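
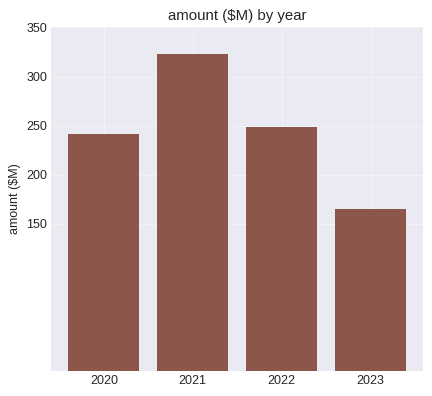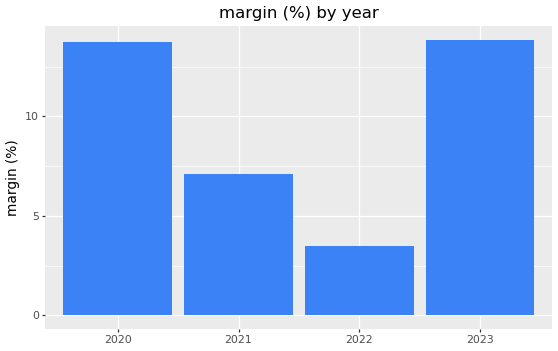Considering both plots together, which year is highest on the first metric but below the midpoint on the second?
2021

Chart 2 median margin (%) ≈ 10; below-median years: 2021, 2022. Among those, 2021 has the highest amount ($M) (≈ 300).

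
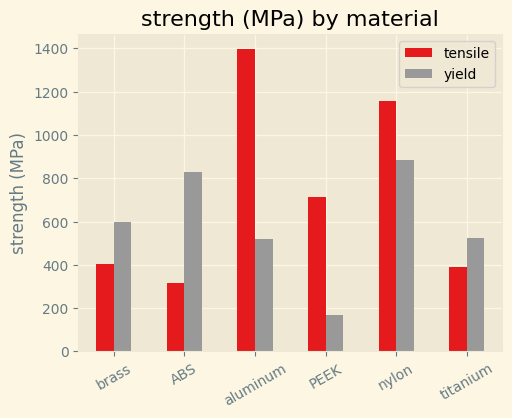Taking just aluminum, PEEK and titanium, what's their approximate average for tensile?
(1400 + 800 + 400) / 3 ≈ 867.

≈ 867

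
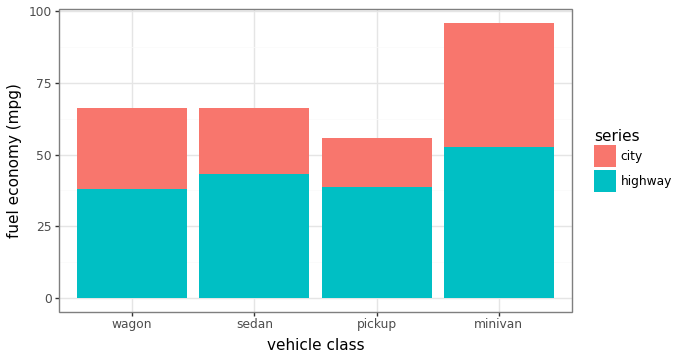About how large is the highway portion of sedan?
≈ 40

highway top ≈ 40, bottom ≈ 0; segment ≈ 40.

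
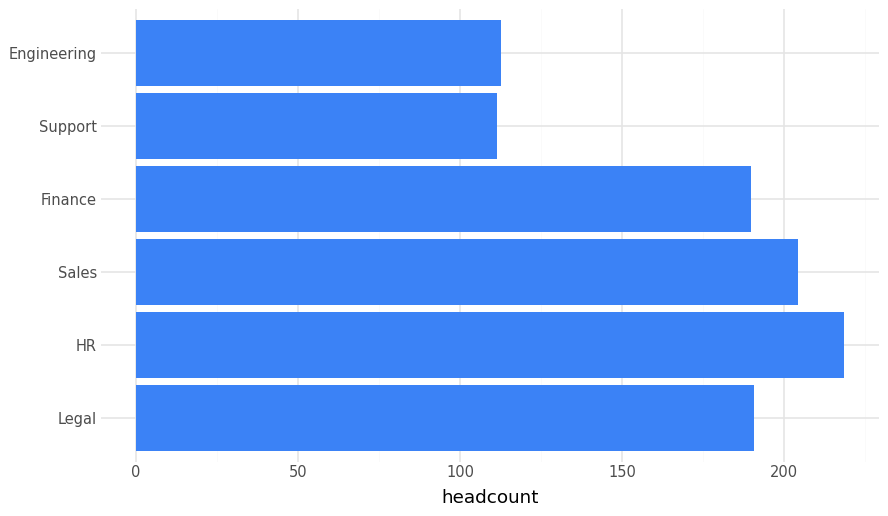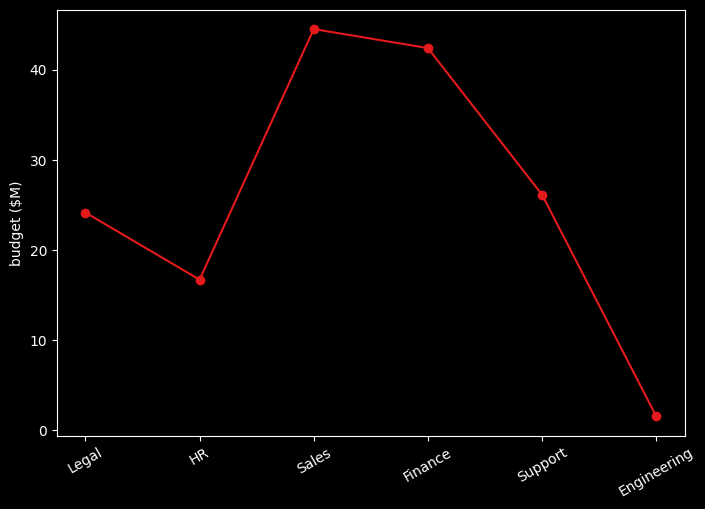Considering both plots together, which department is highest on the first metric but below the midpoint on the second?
HR

Chart 2 median budget ($M) ≈ 25; below-median departments: Legal, HR, Engineering. Among those, HR has the highest headcount (≈ 225).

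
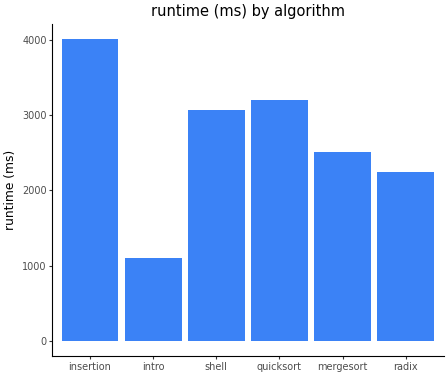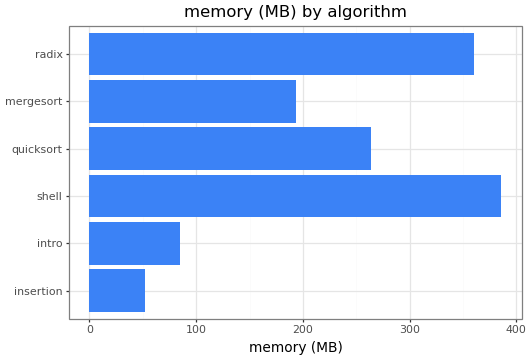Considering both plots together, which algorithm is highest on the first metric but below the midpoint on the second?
Chart 2 median memory (MB) ≈ 250; below-median algorithms: insertion, intro, mergesort. Among those, insertion has the highest runtime (ms) (≈ 4000).

insertion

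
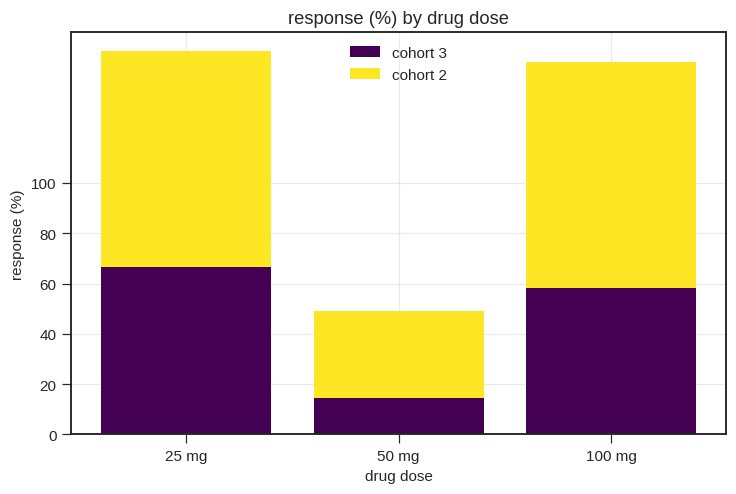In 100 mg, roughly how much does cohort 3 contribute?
≈ 60

cohort 3 top ≈ 60, bottom ≈ 0; segment ≈ 60.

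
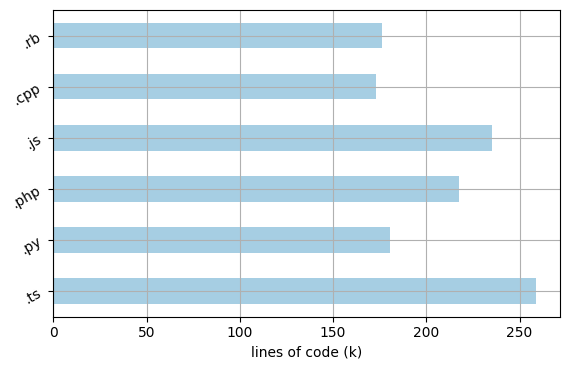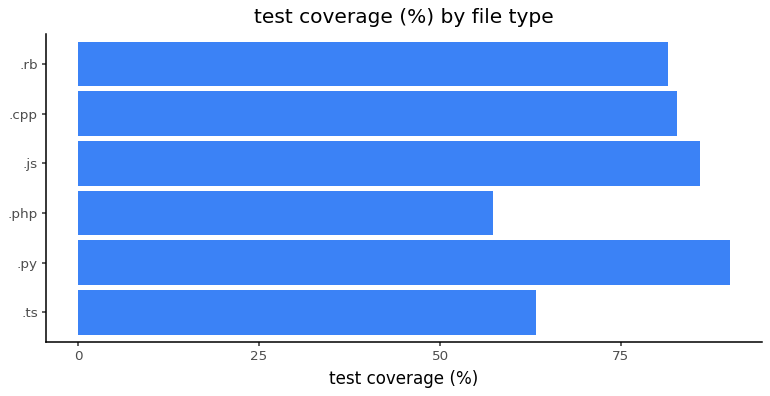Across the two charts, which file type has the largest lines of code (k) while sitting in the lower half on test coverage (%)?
.ts

Chart 2 median test coverage (%) ≈ 80; below-median file types: .ts, .php, .rb. Among those, .ts has the highest lines of code (k) (≈ 250).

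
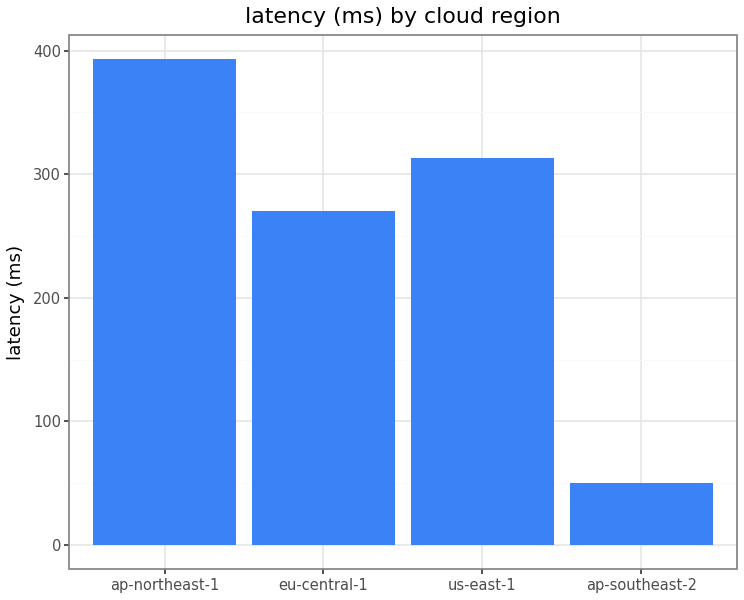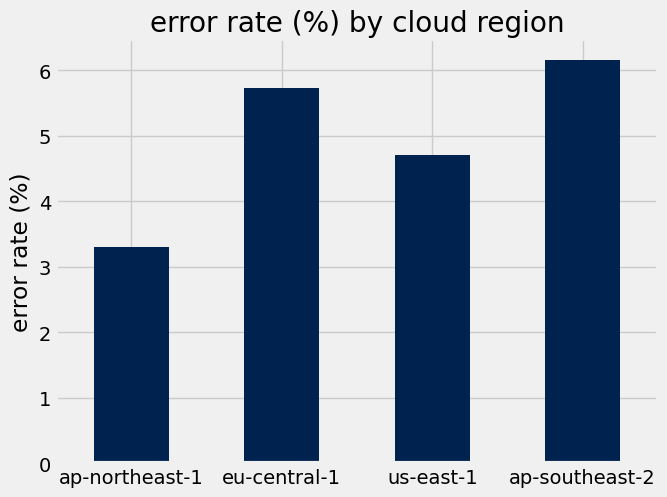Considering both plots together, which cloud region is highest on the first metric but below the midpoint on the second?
Chart 2 median error rate (%) ≈ 5; below-median cloud regions: ap-northeast-1, us-east-1. Among those, ap-northeast-1 has the highest latency (ms) (≈ 400).

ap-northeast-1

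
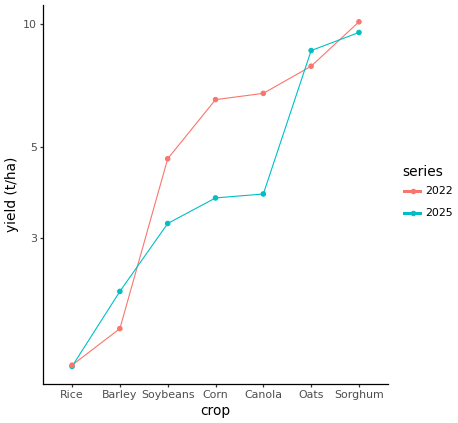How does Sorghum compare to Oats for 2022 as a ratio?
Sorghum ≈ 10, Oats ≈ 8; 10/8 ≈ 1.25.

≈ 1.25×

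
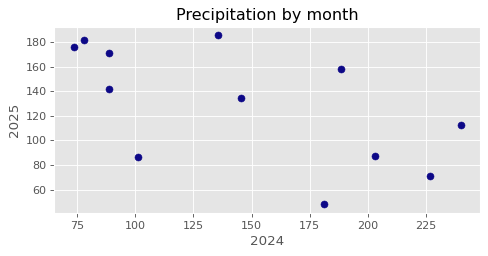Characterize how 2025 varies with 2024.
negative, moderate

Points are negatively correlated; moderate (|r| ≈ 0.6).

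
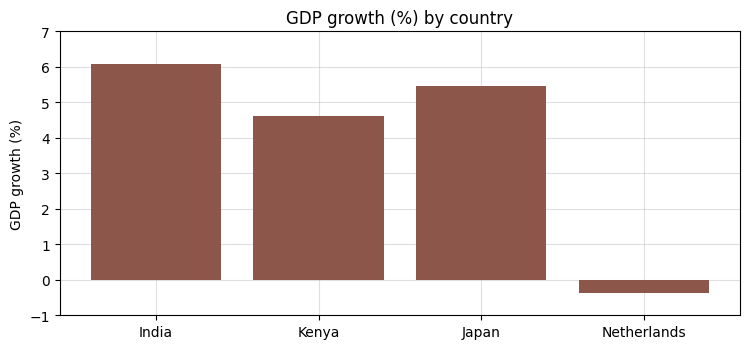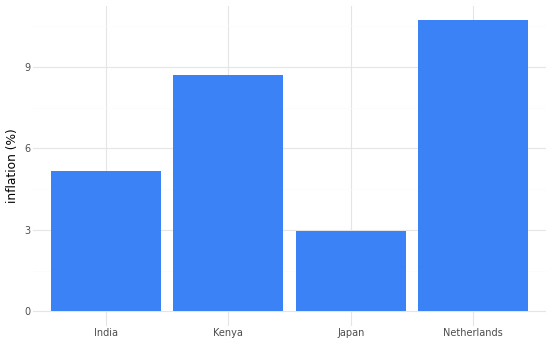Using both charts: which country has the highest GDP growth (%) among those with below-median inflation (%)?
Chart 2 median inflation (%) ≈ 7; below-median countries: India, Japan. Among those, India has the highest GDP growth (%) (≈ 6).

India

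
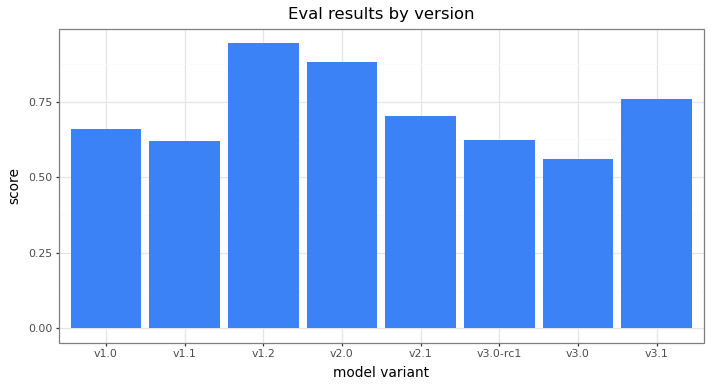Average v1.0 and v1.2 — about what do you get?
(0.7 + 0.9) / 2 ≈ 0.8.

≈ 0.8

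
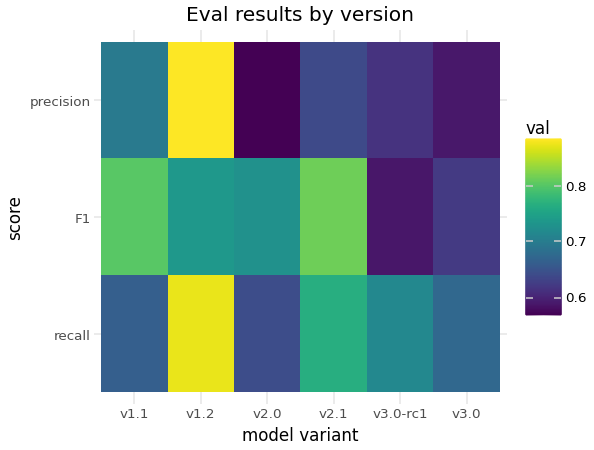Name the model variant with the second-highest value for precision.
v1.1

Top 3 for precision: v1.2 ≈ 0.90, v1.1 ≈ 0.70, v2.1 ≈ 0.65.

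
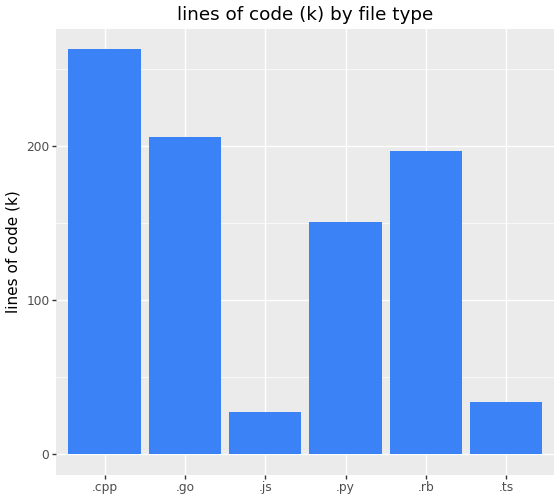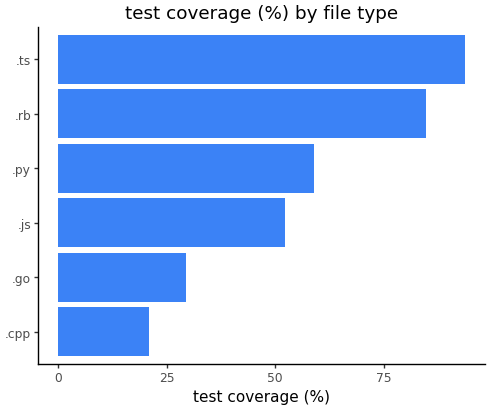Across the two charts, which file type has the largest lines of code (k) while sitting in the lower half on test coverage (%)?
Chart 2 median test coverage (%) ≈ 60; below-median file types: .cpp, .go, .js. Among those, .cpp has the highest lines of code (k) (≈ 275).

.cpp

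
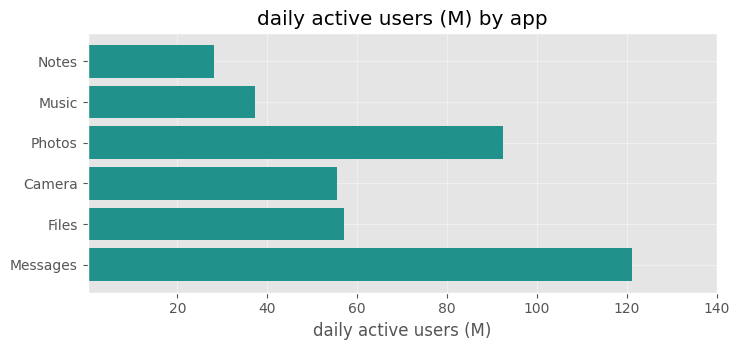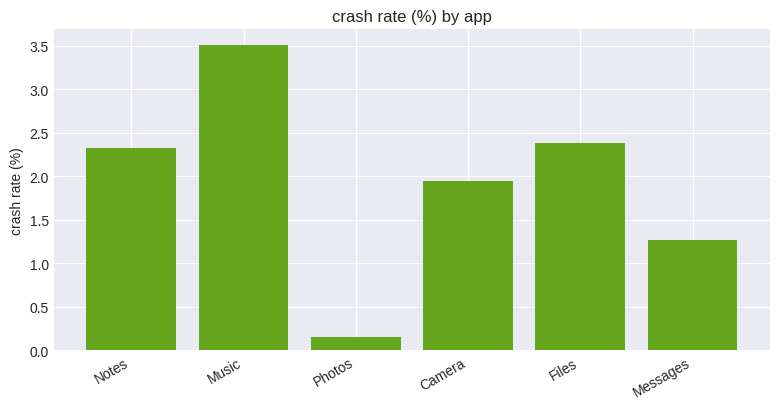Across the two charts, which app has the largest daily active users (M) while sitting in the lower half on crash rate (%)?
Chart 2 median crash rate (%) ≈ 2; below-median apps: Photos, Camera, Messages. Among those, Messages has the highest daily active users (M) (≈ 120).

Messages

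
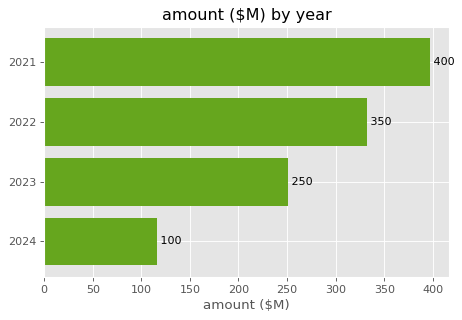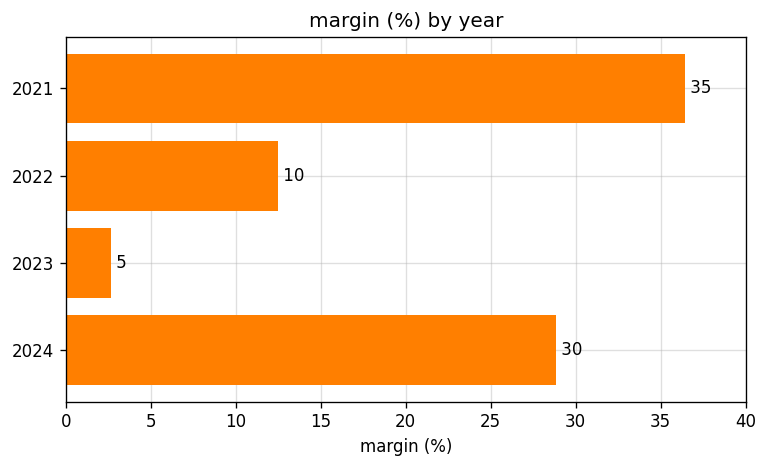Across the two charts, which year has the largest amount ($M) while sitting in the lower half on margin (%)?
Chart 2 median margin (%) ≈ 20; below-median years: 2022, 2023. Among those, 2022 has the highest amount ($M) (≈ 350).

2022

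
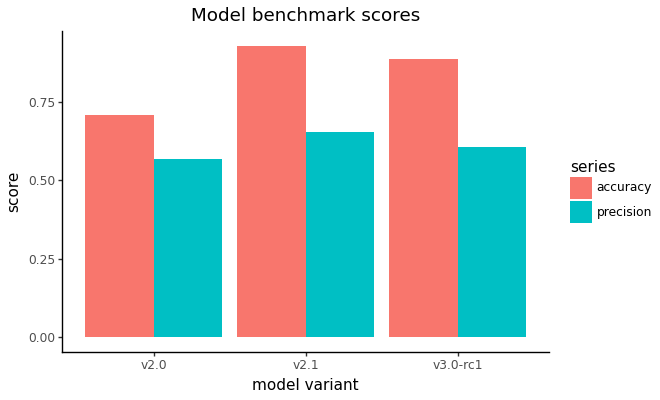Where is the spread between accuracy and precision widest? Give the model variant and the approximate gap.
v3.0-rc1: accuracy ≈ 0.9, precision ≈ 0.6 → gap ≈ 0.3. Next-largest (v2.1) is only ≈ 0.2.

v3.0-rc1, ≈ 0.3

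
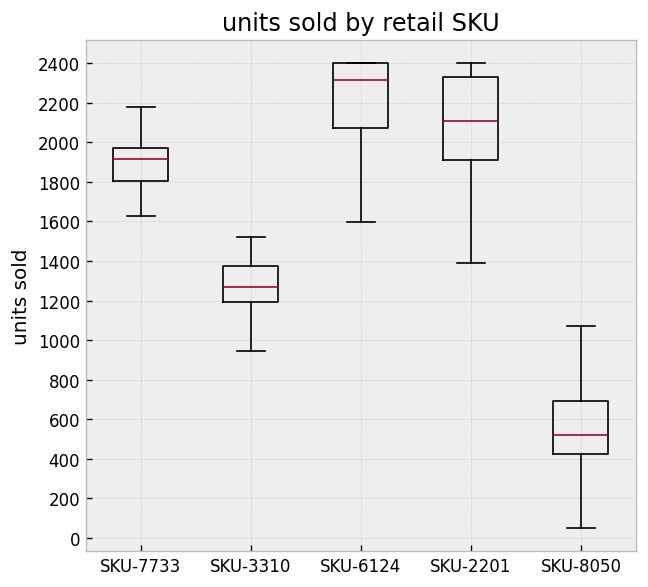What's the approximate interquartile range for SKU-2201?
≈ 400

Q3 ≈ 2400, Q1 ≈ 2000; IQR ≈ 400.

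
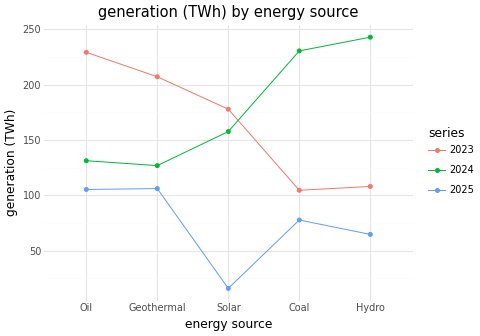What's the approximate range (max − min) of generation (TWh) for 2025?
Max Geothermal ≈ 100, min Solar ≈ 20; range ≈ 80.

≈ 80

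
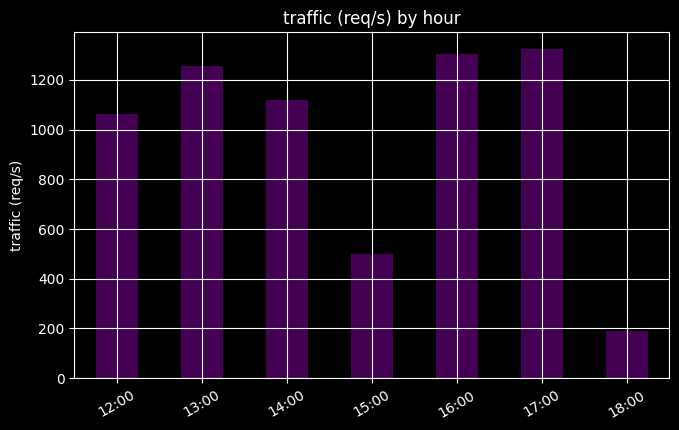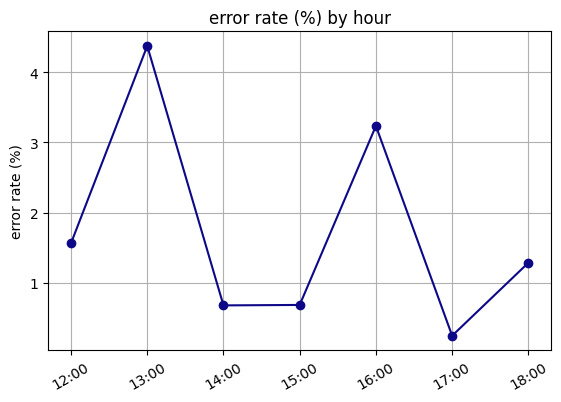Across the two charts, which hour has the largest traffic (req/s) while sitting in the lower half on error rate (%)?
Chart 2 median error rate (%) ≈ 1.5; below-median hours: 14:00, 15:00, 17:00. Among those, 17:00 has the highest traffic (req/s) (≈ 1400).

17:00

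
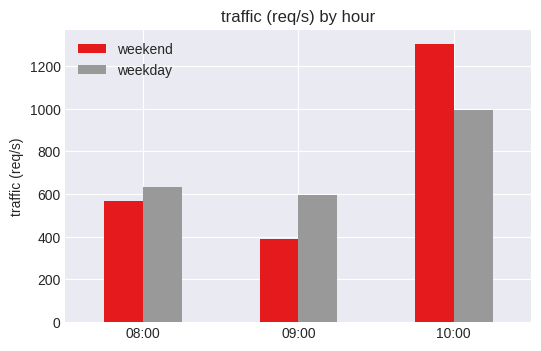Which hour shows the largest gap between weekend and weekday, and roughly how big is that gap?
10:00: weekend ≈ 1400, weekday ≈ 1000 → gap ≈ 400. Next-largest (09:00) is only ≈ 200.

10:00, ≈ 400 req/s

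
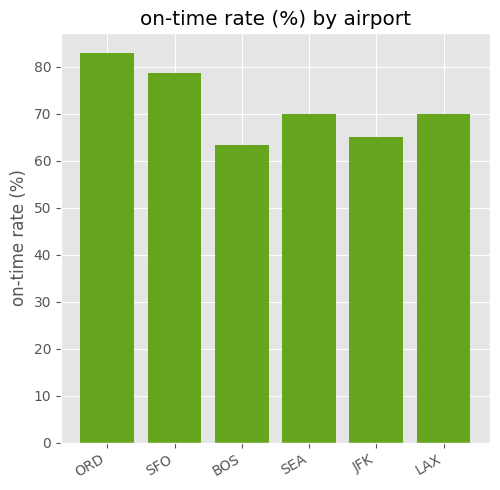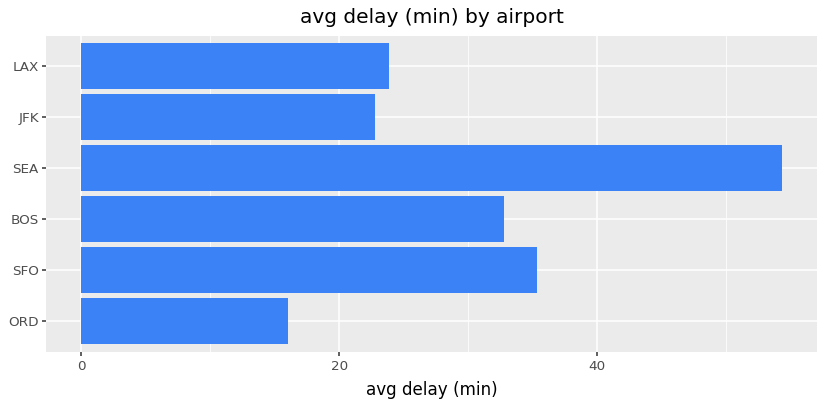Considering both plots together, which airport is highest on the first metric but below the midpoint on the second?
ORD

Chart 2 median avg delay (min) ≈ 30; below-median airports: ORD, JFK, LAX. Among those, ORD has the highest on-time rate (%) (≈ 80).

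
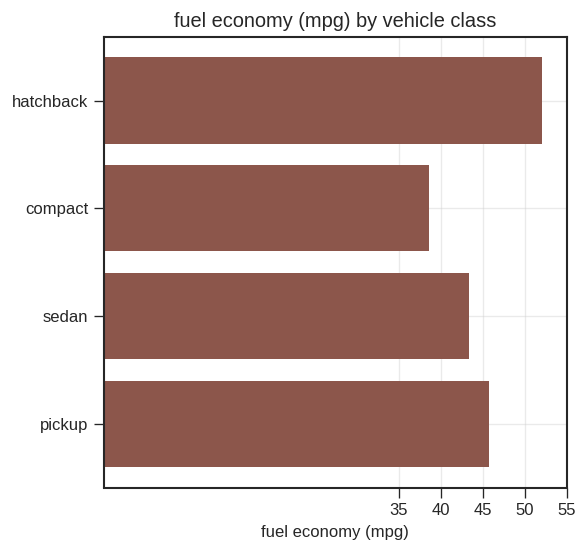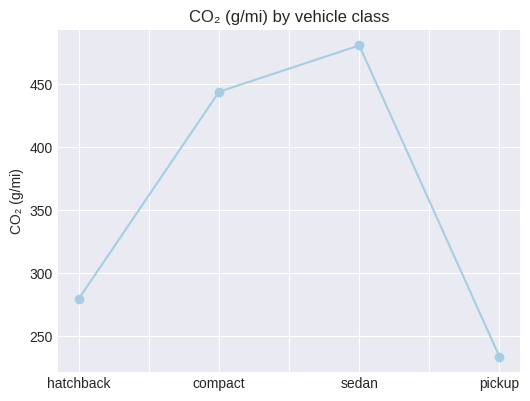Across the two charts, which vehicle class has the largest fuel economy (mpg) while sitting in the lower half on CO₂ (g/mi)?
hatchback

Chart 2 median CO₂ (g/mi) ≈ 350; below-median vehicle classes: hatchback, pickup. Among those, hatchback has the highest fuel economy (mpg) (≈ 50).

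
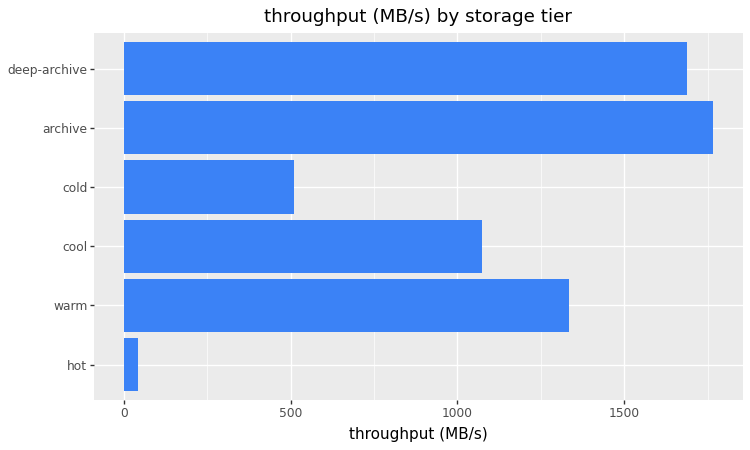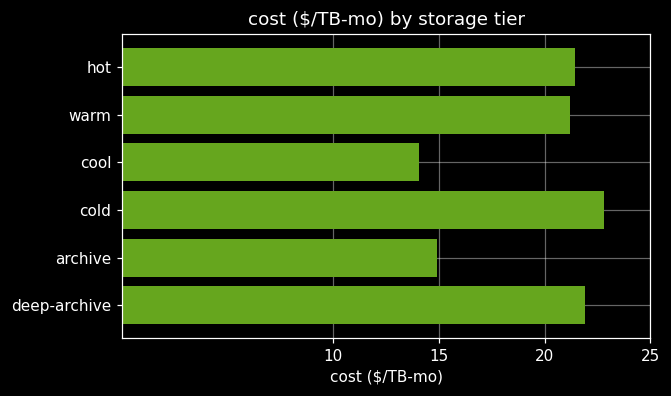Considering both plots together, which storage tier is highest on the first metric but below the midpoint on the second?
Chart 2 median cost ($/TB-mo) ≈ 20; below-median storage tiers: warm, cool, archive. Among those, archive has the highest throughput (MB/s) (≈ 1800).

archive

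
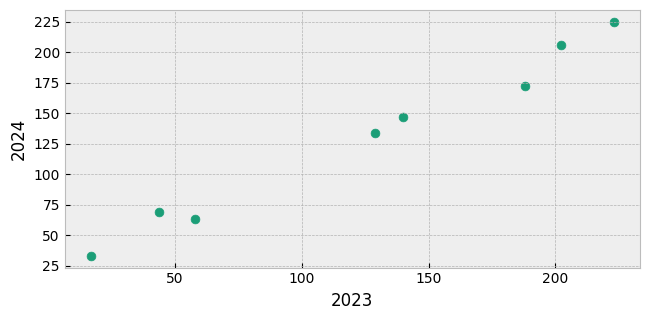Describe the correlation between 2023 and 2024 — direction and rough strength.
Points are positively correlated; strong (|r| ≈ 1.0).

positive, strong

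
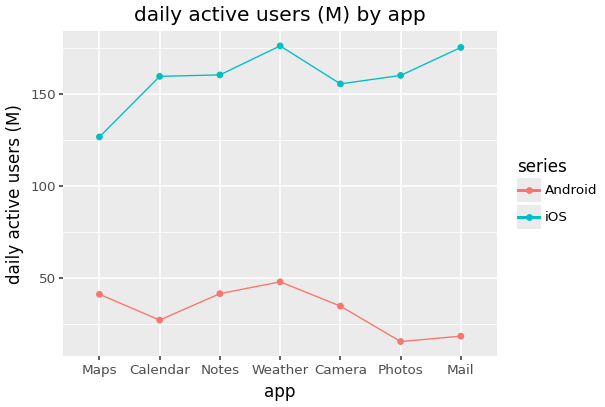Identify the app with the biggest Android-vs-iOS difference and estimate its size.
Mail, ≈ 160 M

Mail: Android ≈ 20, iOS ≈ 180 → gap ≈ 160. Next-largest (Photos) is only ≈ 140.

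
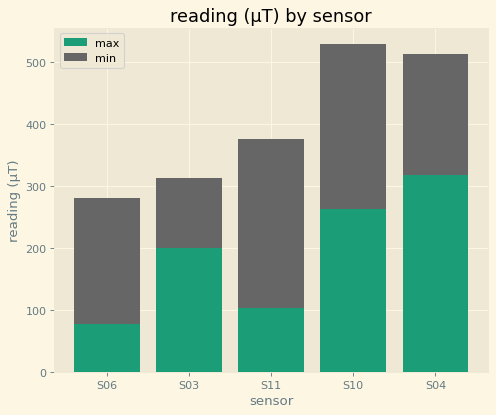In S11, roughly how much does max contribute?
max top ≈ 100, bottom ≈ 0; segment ≈ 100.

≈ 100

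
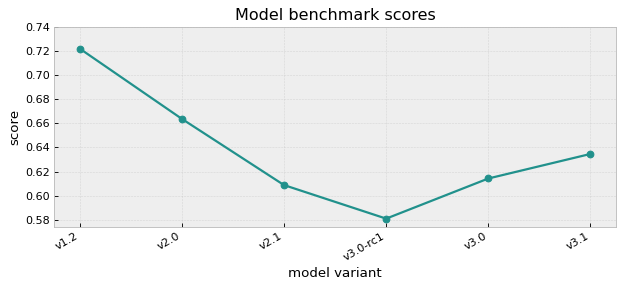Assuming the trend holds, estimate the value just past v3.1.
≈ 0.67

Last three: 0.58, 0.62, 0.64 → slope ≈ 0.03/step → next ≈ 0.67.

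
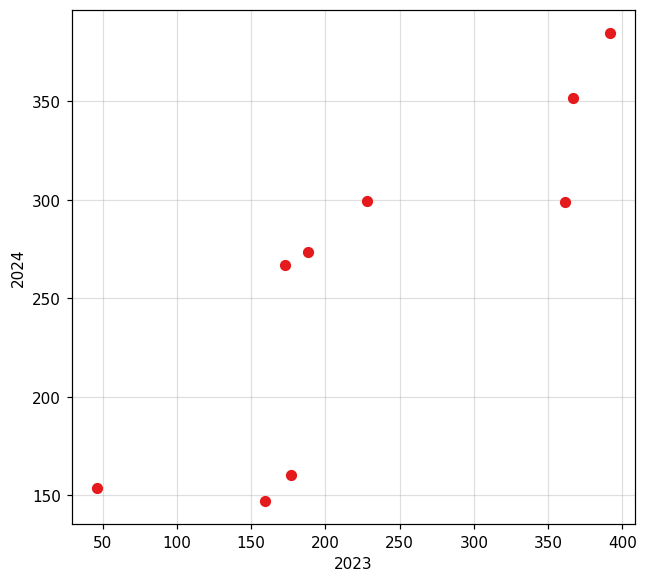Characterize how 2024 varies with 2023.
Points are positively correlated; strong (|r| ≈ 0.9).

positive, strong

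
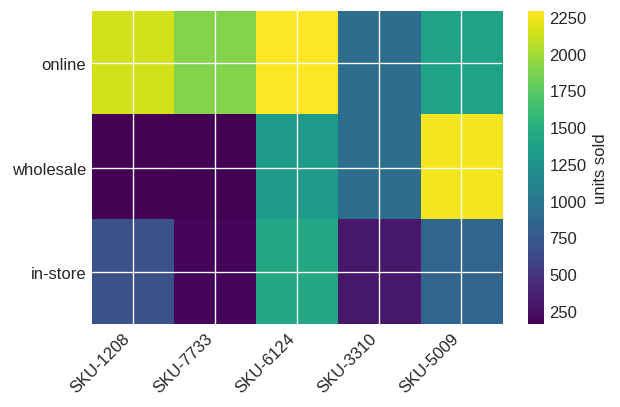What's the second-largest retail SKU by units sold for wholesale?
Top 3 for wholesale: SKU-5009 ≈ 2200, SKU-6124 ≈ 1400, SKU-3310 ≈ 1000.

SKU-6124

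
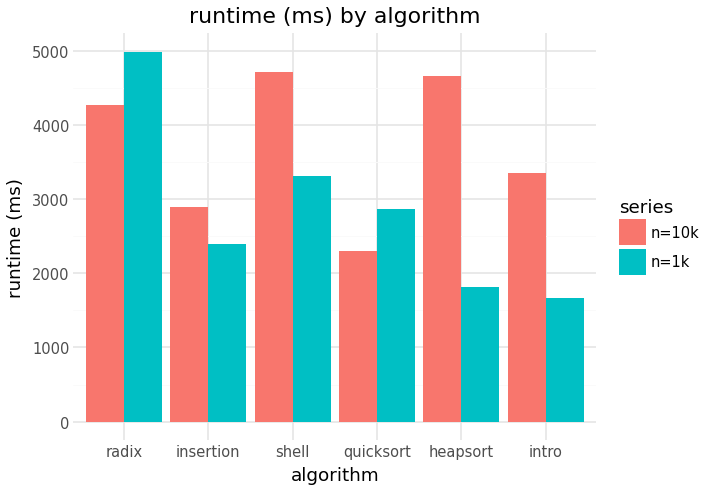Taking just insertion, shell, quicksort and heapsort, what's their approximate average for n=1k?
≈ 2750

(2500 + 3500 + 3000 + 2000) / 4 ≈ 2750.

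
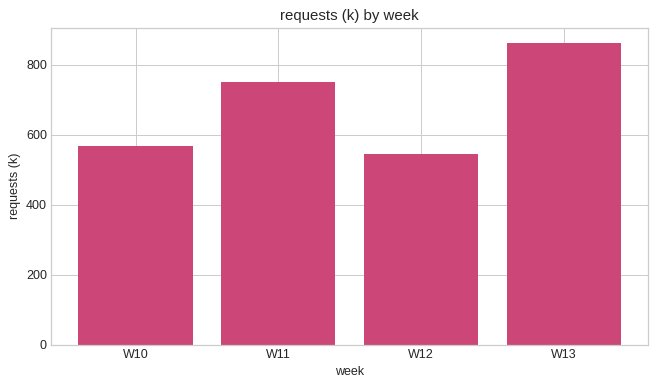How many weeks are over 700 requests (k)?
Above 700: W11, W13.

2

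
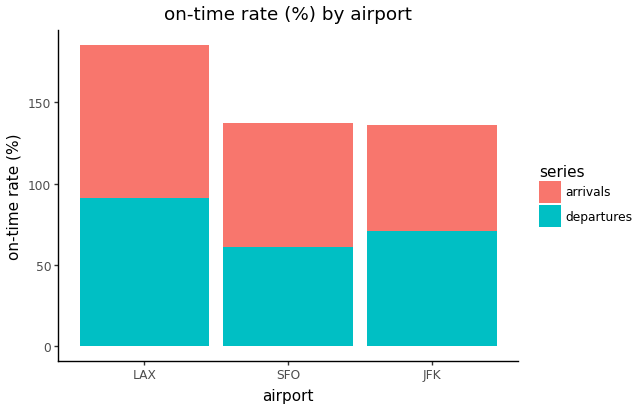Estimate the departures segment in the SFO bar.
departures top ≈ 60, bottom ≈ 0; segment ≈ 60.

≈ 60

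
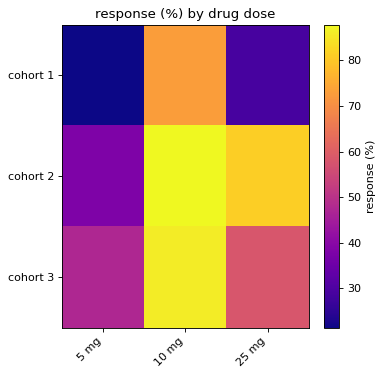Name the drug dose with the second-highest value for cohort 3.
25 mg

Top 3 for cohort 3: 10 mg ≈ 90, 25 mg ≈ 60, 5 mg ≈ 50.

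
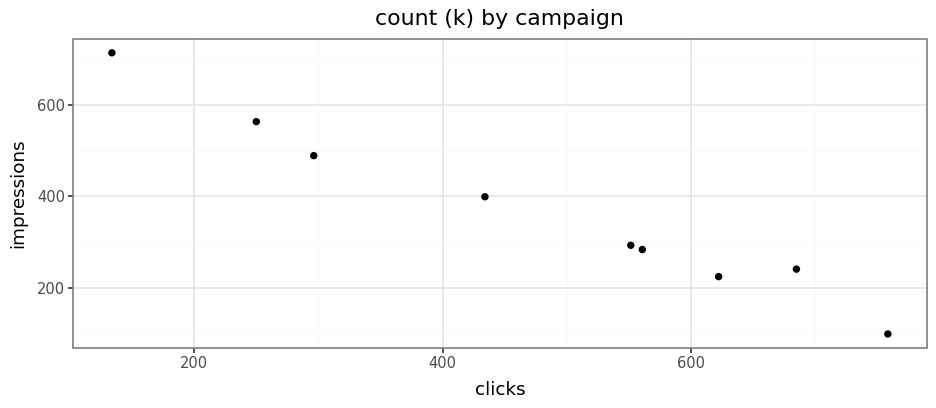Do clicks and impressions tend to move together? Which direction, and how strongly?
negative, strong

Points are negatively correlated; strong (|r| ≈ 1.0).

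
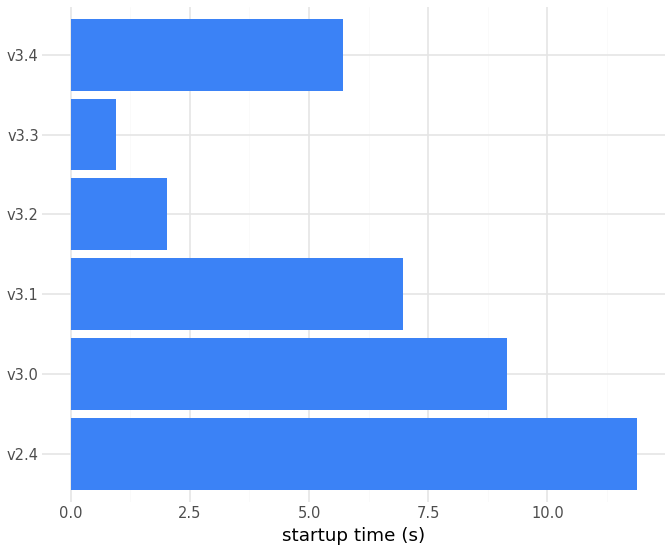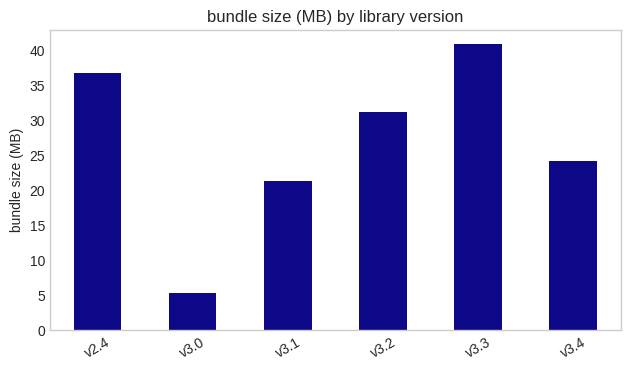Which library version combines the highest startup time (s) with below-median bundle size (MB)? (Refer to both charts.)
v3.0

Chart 2 median bundle size (MB) ≈ 30; below-median library versions: v3.0, v3.1, v3.4. Among those, v3.0 has the highest startup time (s) (≈ 10).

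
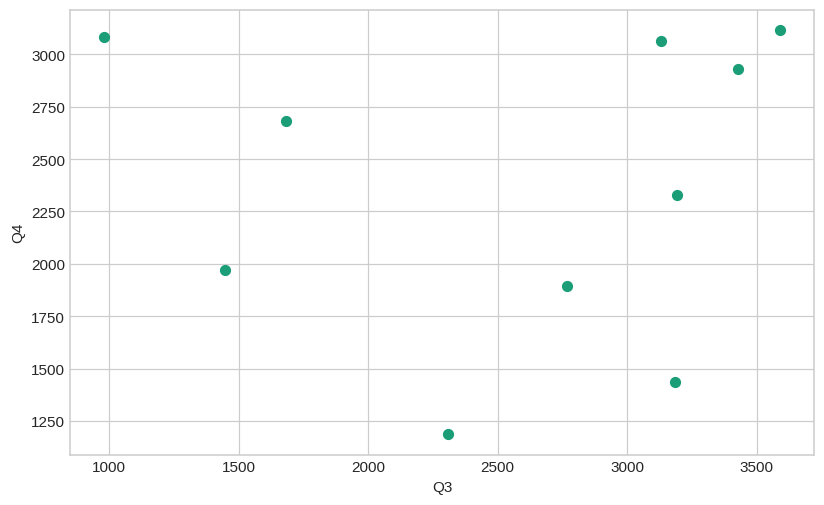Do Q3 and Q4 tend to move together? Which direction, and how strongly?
Points are roughly uncorrelated; weak (|r| ≈ 0.0).

no clear correlation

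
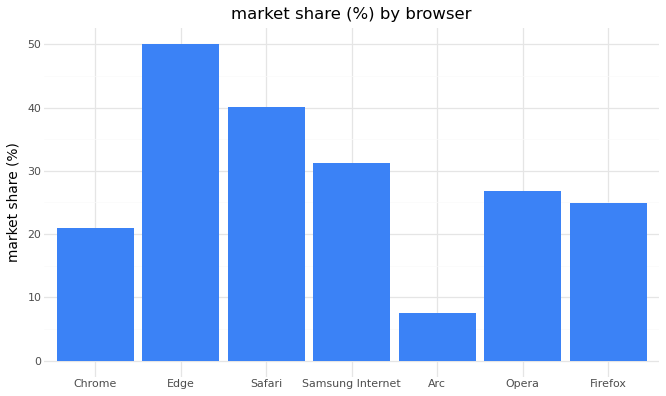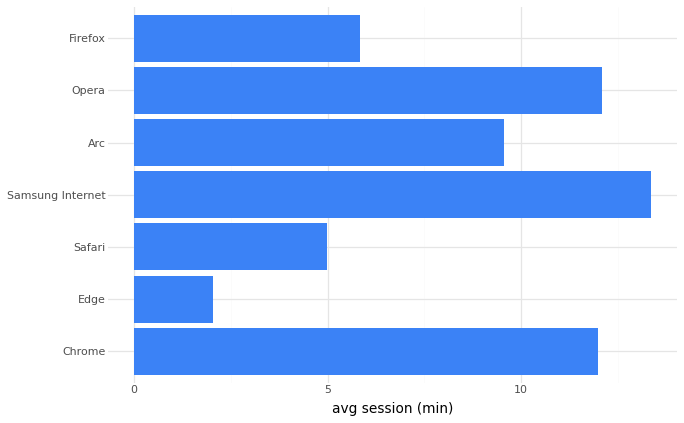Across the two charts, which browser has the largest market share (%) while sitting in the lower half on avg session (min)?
Chart 2 median avg session (min) ≈ 10; below-median browsers: Edge, Safari, Firefox. Among those, Edge has the highest market share (%) (≈ 50).

Edge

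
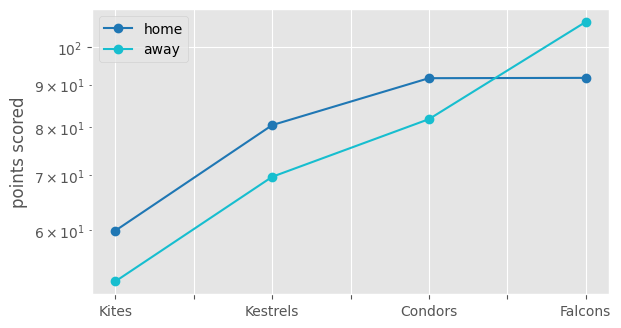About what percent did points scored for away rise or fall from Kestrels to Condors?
≈ +14.3%

Kestrels ≈ 70, Condors ≈ 80; (80 − 70) / 70 ≈ +14.3%.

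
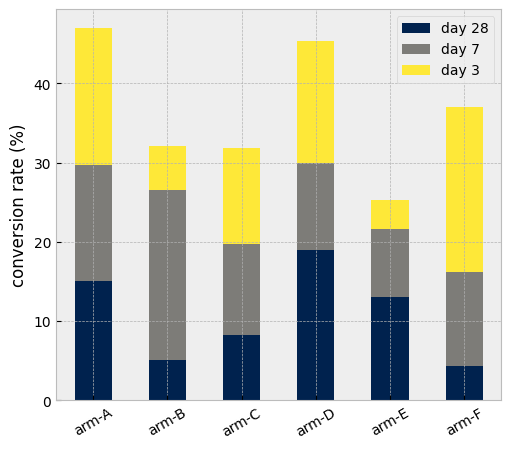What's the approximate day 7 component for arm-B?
day 7 top ≈ 25, bottom ≈ 5; segment ≈ 20.

≈ 20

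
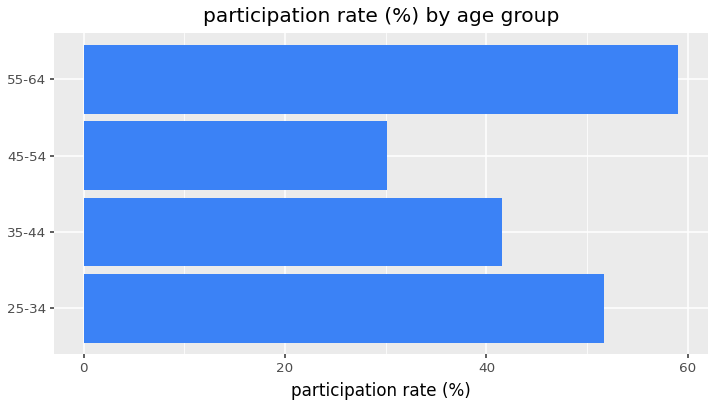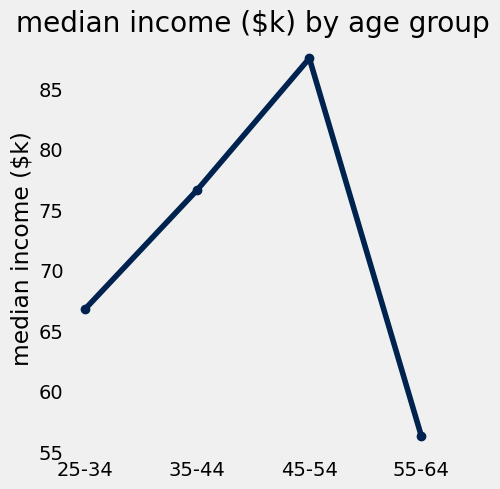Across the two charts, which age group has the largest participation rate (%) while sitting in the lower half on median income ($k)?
Chart 2 median median income ($k) ≈ 70; below-median age groups: 25-34, 55-64. Among those, 55-64 has the highest participation rate (%) (≈ 60).

55-64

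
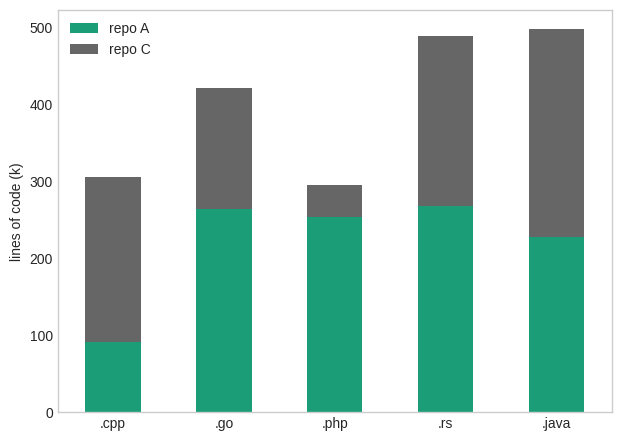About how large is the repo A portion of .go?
repo A top ≈ 250, bottom ≈ 0; segment ≈ 250.

≈ 250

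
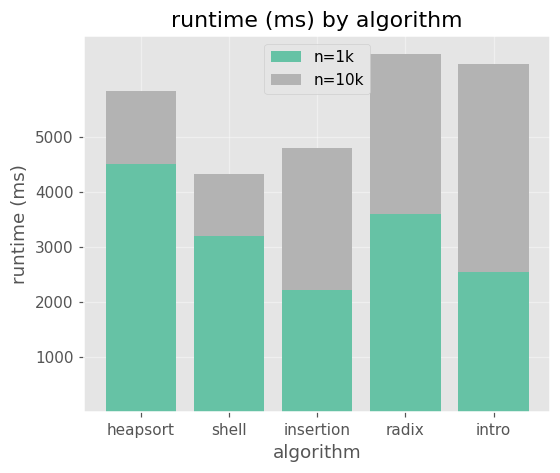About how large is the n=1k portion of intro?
≈ 3000

n=1k top ≈ 3000, bottom ≈ 0; segment ≈ 3000.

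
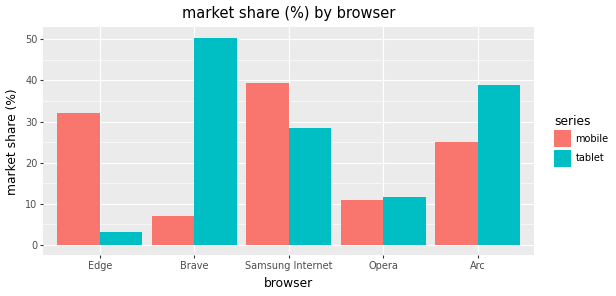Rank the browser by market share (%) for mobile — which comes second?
Edge

Top 3 for mobile: Samsung Internet ≈ 40, Edge ≈ 30, Arc ≈ 25.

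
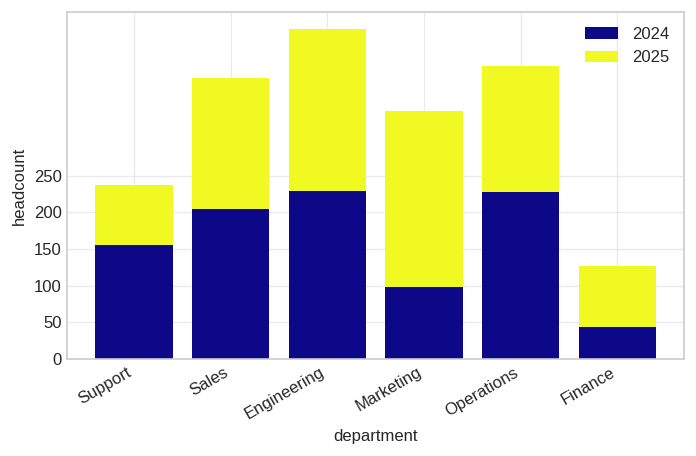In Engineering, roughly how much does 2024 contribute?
≈ 250

2024 top ≈ 250, bottom ≈ 0; segment ≈ 250.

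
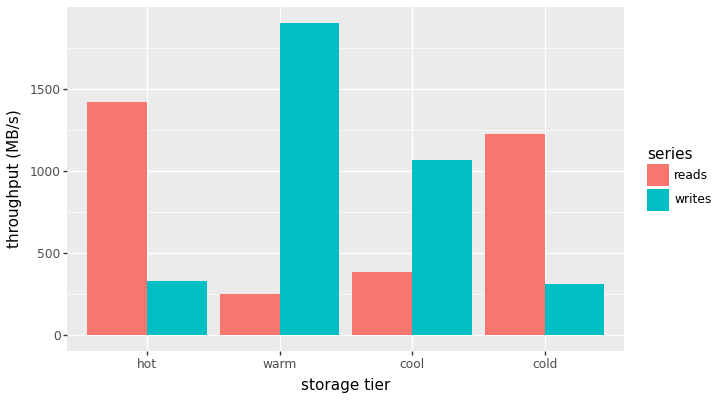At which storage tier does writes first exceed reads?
warm

hot: writes ≈ 400 vs reads ≈ 1400 (not yet); warm: writes ≈ 2000 vs reads ≈ 200 (first crossover).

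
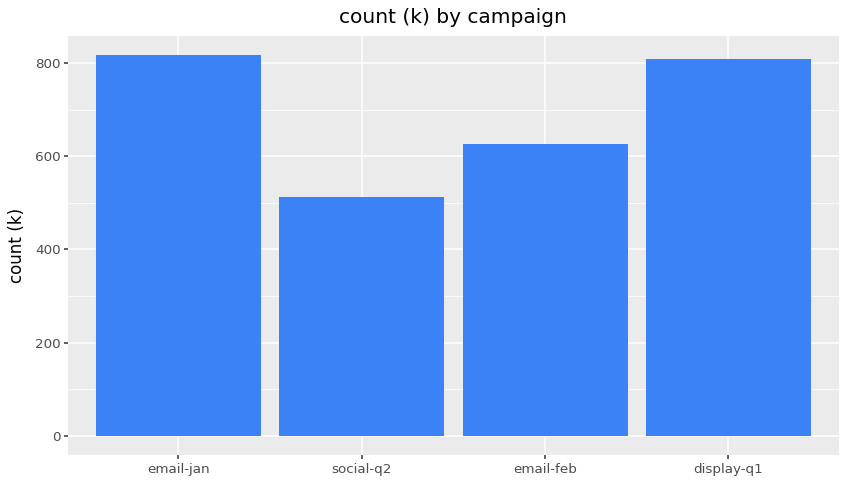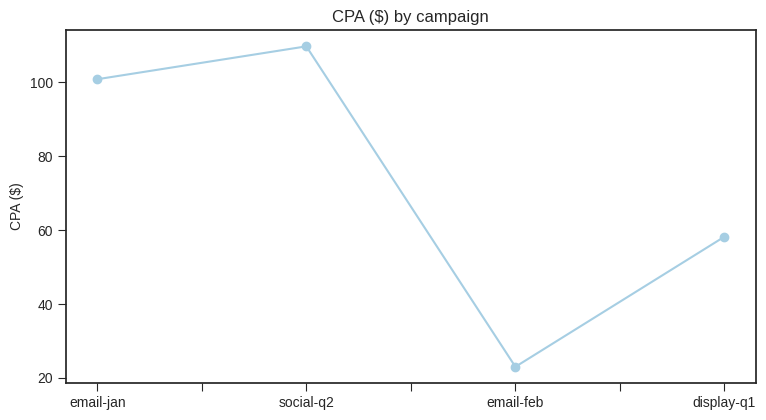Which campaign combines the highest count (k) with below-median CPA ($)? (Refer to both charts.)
Chart 2 median CPA ($) ≈ 80; below-median campaigns: email-feb, display-q1. Among those, display-q1 has the highest count (k) (≈ 800).

display-q1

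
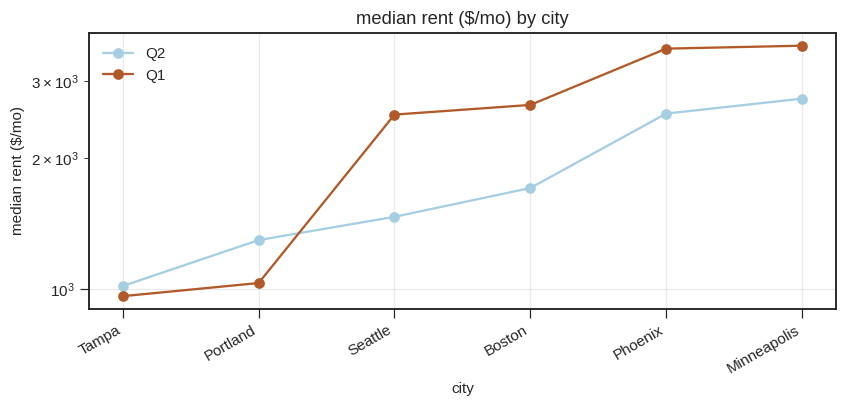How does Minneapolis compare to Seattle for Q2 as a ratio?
Minneapolis ≈ 2500, Seattle ≈ 1500; 2500/1500 ≈ 1.67.

≈ 1.67×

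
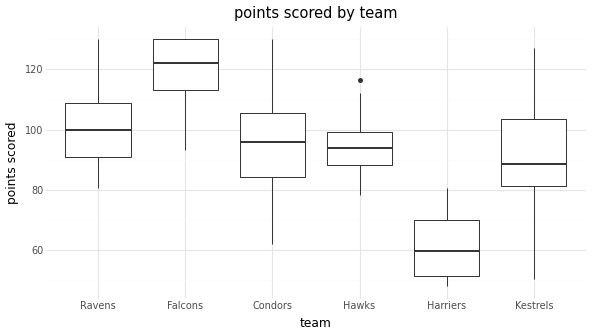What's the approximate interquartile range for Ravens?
Q3 ≈ 110, Q1 ≈ 90; IQR ≈ 20.

≈ 20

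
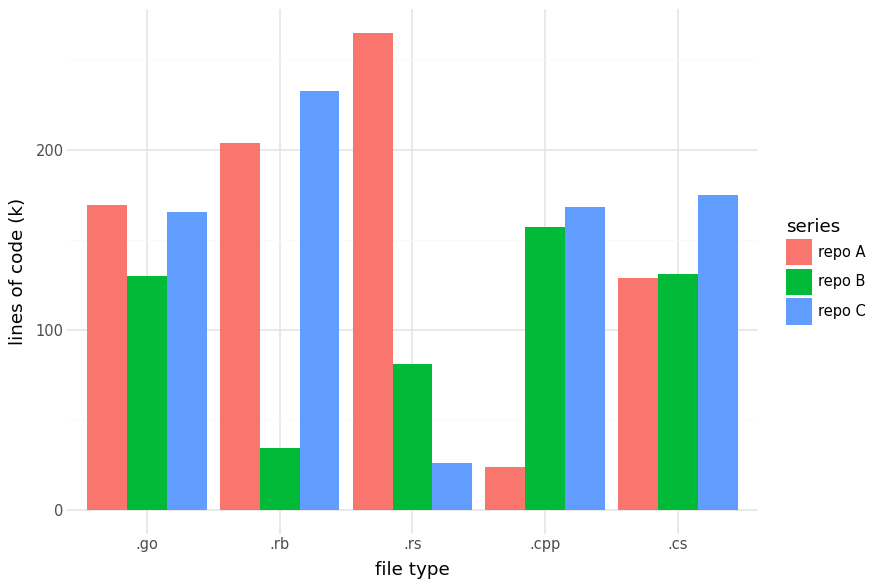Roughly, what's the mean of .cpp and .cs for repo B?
≈ 138

(150 + 125) / 2 ≈ 138.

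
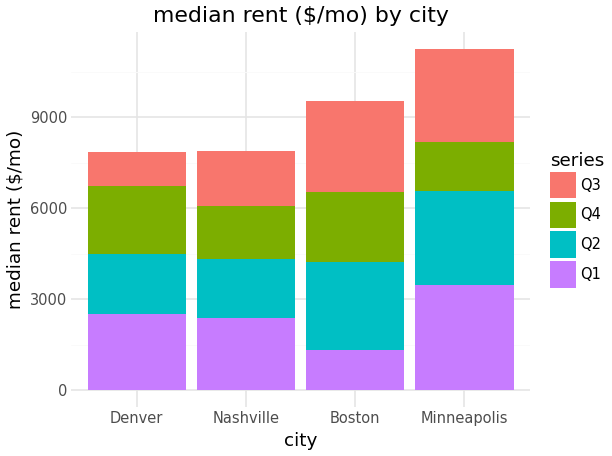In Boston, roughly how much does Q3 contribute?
Q3 top ≈ 10000, bottom ≈ 7000; segment ≈ 3000.

≈ 3000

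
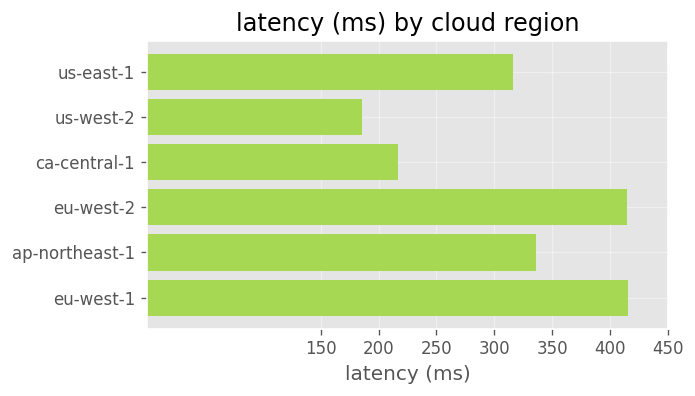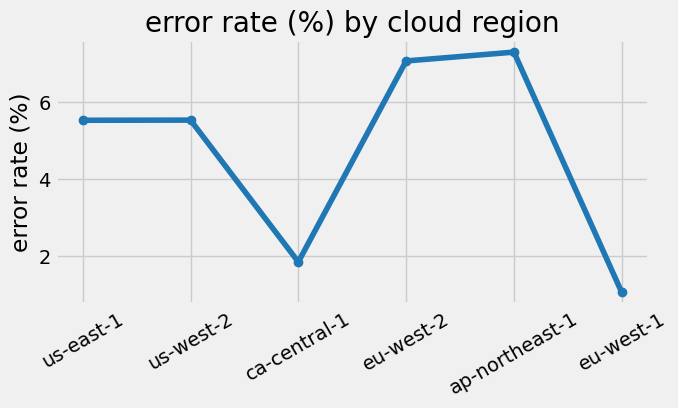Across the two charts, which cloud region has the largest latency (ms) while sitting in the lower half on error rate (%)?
Chart 2 median error rate (%) ≈ 6; below-median cloud regions: us-east-1, ca-central-1, eu-west-1. Among those, eu-west-1 has the highest latency (ms) (≈ 400).

eu-west-1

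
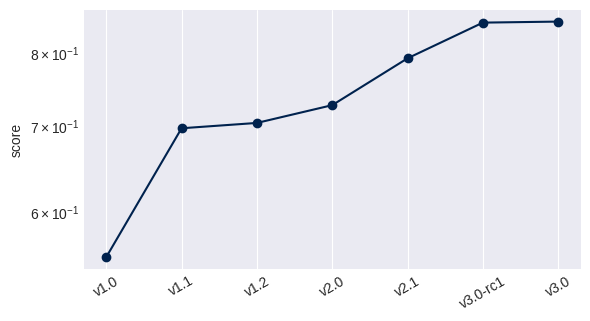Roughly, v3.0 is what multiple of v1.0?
v3.0 ≈ 0.85, v1.0 ≈ 0.55; 0.85/0.55 ≈ 1.55.

≈ 1.55×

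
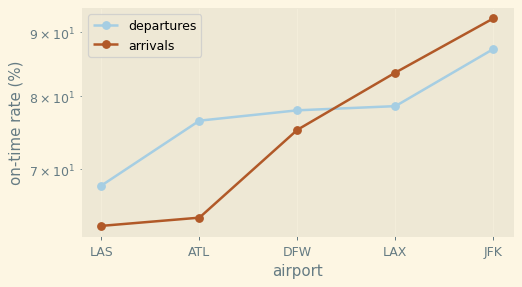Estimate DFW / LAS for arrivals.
DFW ≈ 75, LAS ≈ 65; 75/65 ≈ 1.15.

≈ 1.15×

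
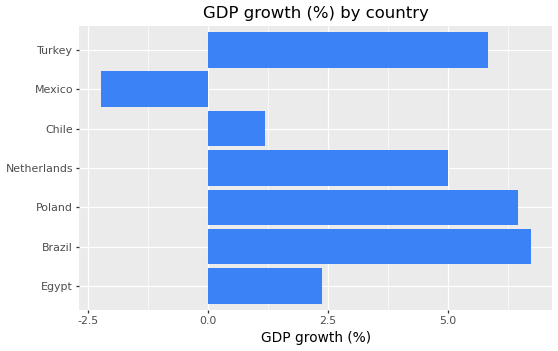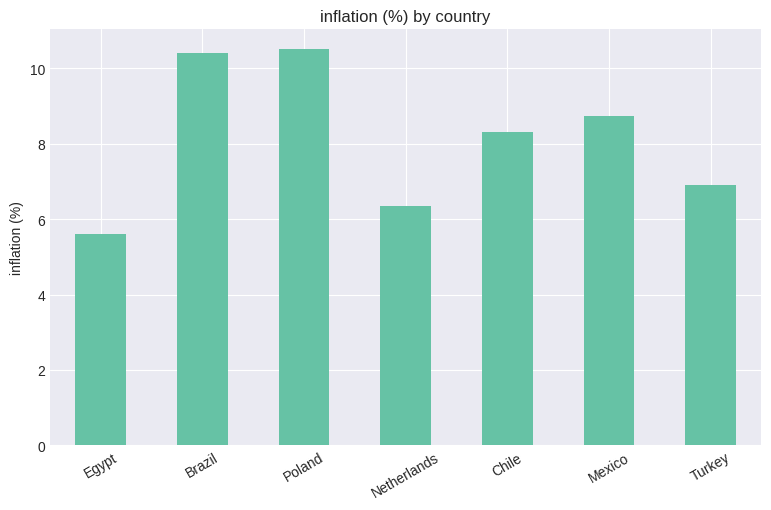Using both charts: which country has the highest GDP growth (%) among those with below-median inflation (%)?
Chart 2 median inflation (%) ≈ 8; below-median countries: Egypt, Netherlands, Turkey. Among those, Turkey has the highest GDP growth (%) (≈ 6).

Turkey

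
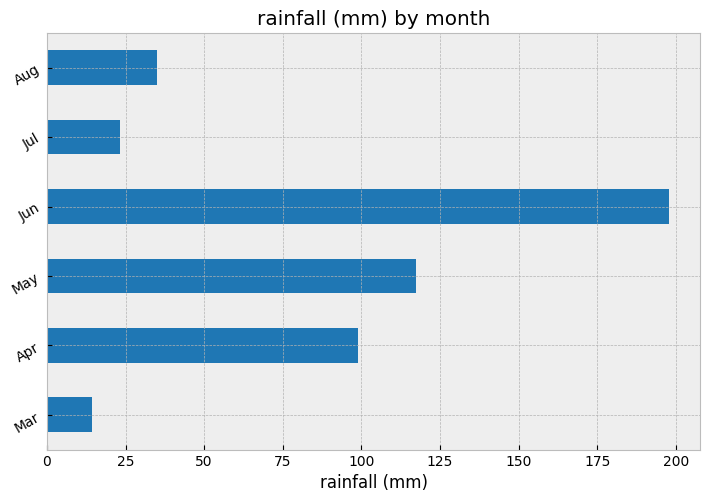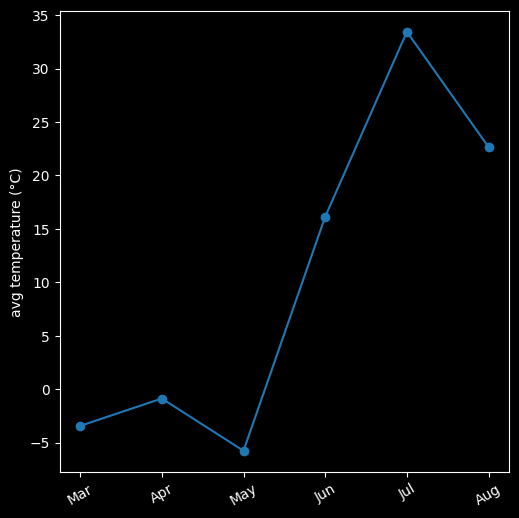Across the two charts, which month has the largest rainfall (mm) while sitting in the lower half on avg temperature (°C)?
May

Chart 2 median avg temperature (°C) ≈ 10; below-median months: Mar, Apr, May. Among those, May has the highest rainfall (mm) (≈ 120).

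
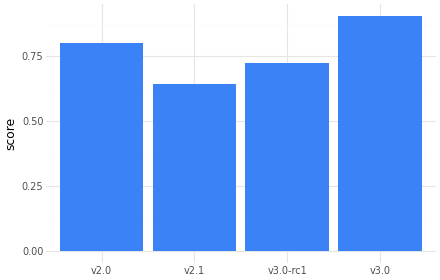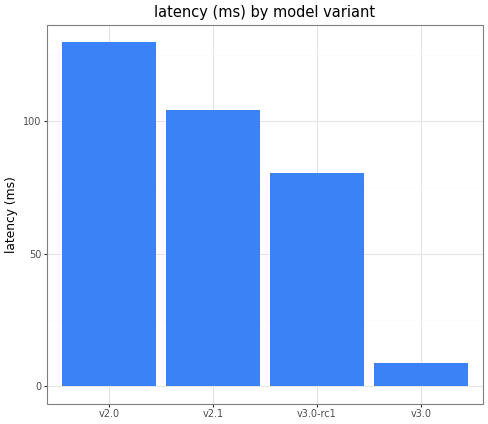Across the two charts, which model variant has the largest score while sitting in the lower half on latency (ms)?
v3.0

Chart 2 median latency (ms) ≈ 100; below-median model variants: v3.0-rc1, v3.0. Among those, v3.0 has the highest score (≈ 0.9).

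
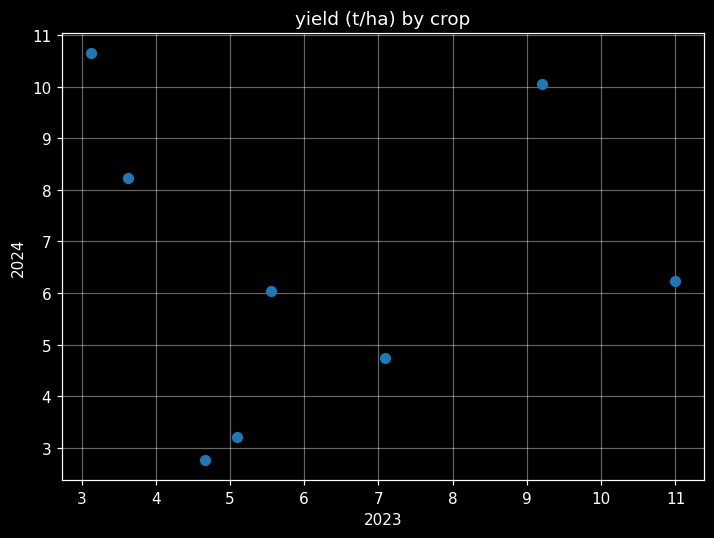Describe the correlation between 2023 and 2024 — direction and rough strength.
no clear correlation

Points are roughly uncorrelated; weak (|r| ≈ 0.0).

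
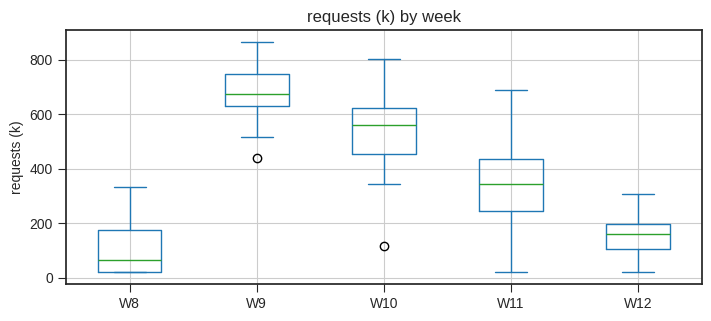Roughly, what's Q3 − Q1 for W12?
≈ 100

Q3 ≈ 200, Q1 ≈ 100; IQR ≈ 100.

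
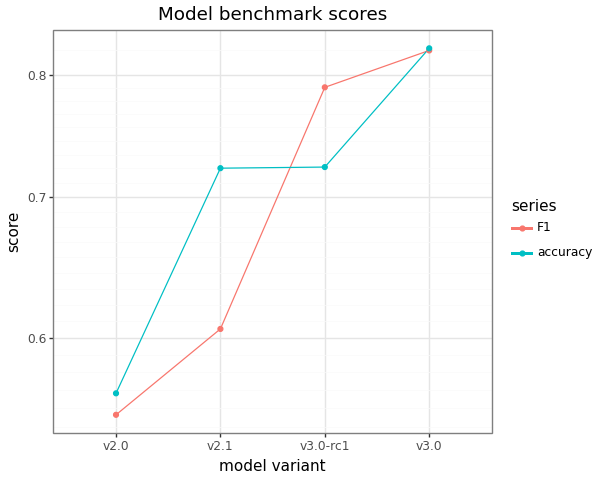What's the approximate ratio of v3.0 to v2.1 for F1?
≈ 1.33×

v3.0 ≈ 0.80, v2.1 ≈ 0.60; 0.80/0.60 ≈ 1.33.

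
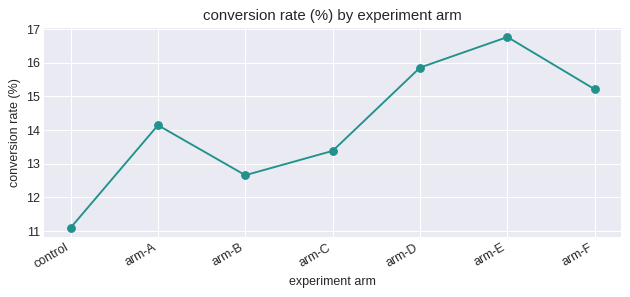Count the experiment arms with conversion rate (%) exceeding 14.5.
Above 14.5: arm-D, arm-E, arm-F.

3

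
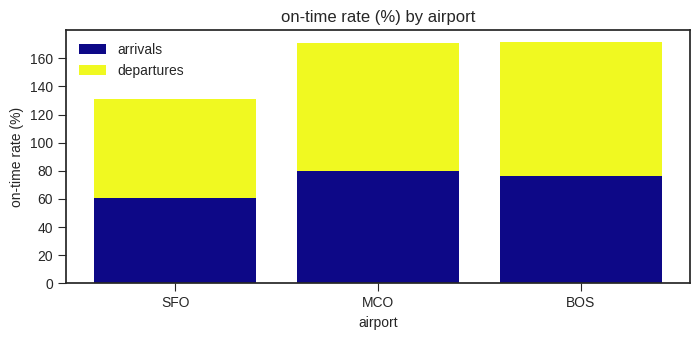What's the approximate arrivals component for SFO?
≈ 60

arrivals top ≈ 60, bottom ≈ 0; segment ≈ 60.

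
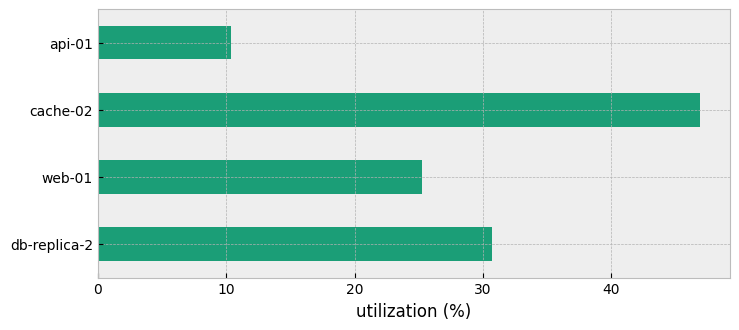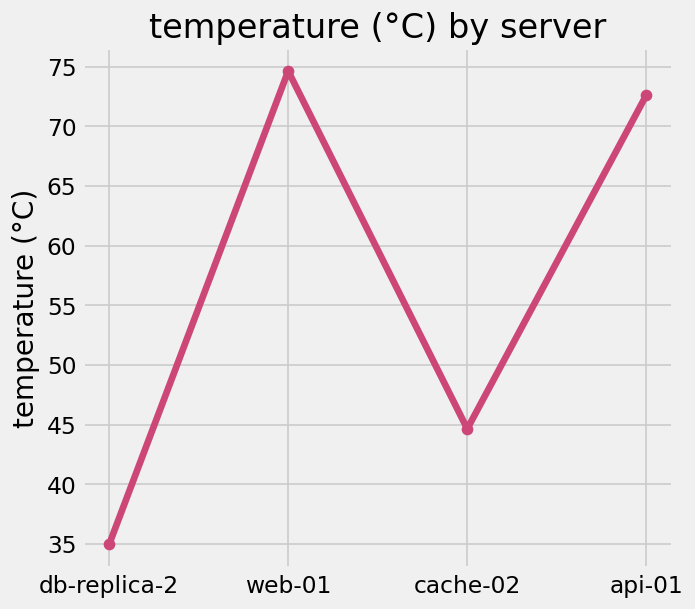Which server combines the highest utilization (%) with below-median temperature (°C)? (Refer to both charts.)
cache-02

Chart 2 median temperature (°C) ≈ 60; below-median servers: db-replica-2, cache-02. Among those, cache-02 has the highest utilization (%) (≈ 45).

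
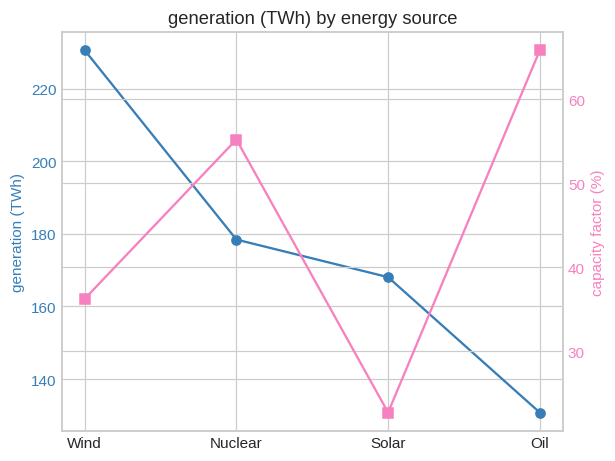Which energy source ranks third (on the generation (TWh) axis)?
Top 4 (on the generation (TWh) axis): Wind ≈ 230, Nuclear ≈ 180, Solar ≈ 170, Oil ≈ 130.

Solar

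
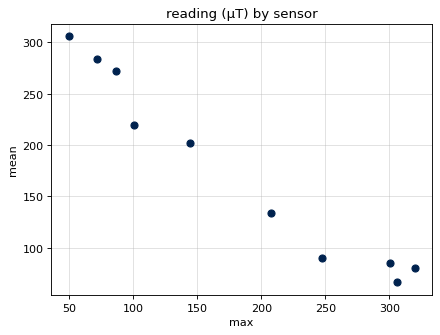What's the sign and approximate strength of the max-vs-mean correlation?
negative, strong

Points are negatively correlated; strong (|r| ≈ 1.0).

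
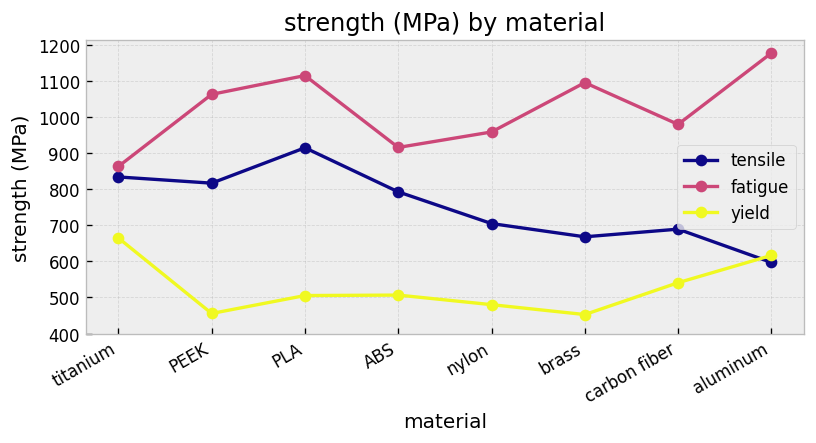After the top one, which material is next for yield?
Top 3 for yield: titanium ≈ 700, aluminum ≈ 600, carbon fiber ≈ 500.

aluminum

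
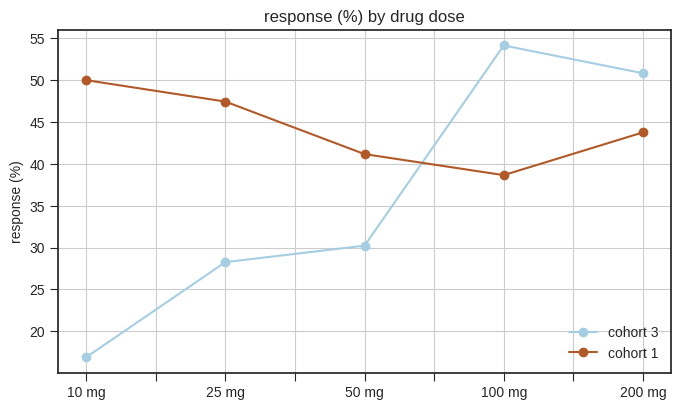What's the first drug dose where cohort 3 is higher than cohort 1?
50 mg: cohort 3 ≈ 30 vs cohort 1 ≈ 40 (not yet); 100 mg: cohort 3 ≈ 55 vs cohort 1 ≈ 40 (first crossover).

100 mg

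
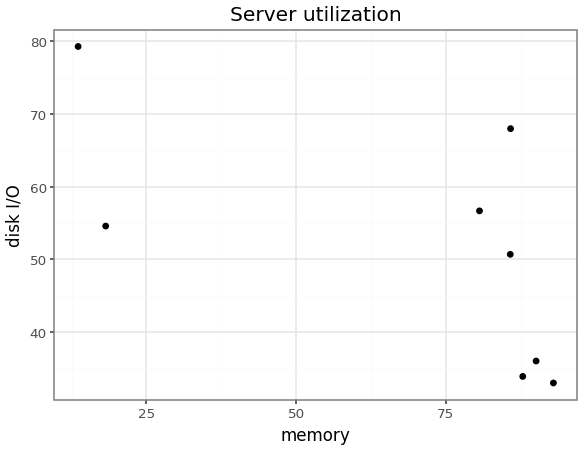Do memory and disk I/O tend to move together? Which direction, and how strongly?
Points are negatively correlated; moderate (|r| ≈ 0.6).

negative, moderate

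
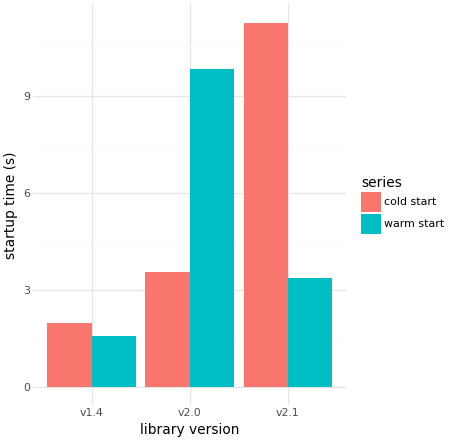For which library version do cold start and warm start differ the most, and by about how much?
v2.1: cold start ≈ 11, warm start ≈ 3 → gap ≈ 8. Next-largest (v2.0) is only ≈ 6.

v2.1, ≈ 8 s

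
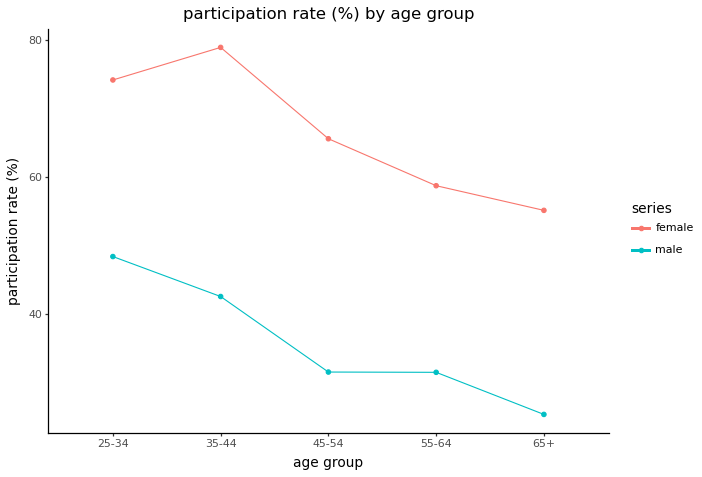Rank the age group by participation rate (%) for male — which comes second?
35-44

Top 3 for male: 25-34 ≈ 50, 35-44 ≈ 45, 45-54 ≈ 30.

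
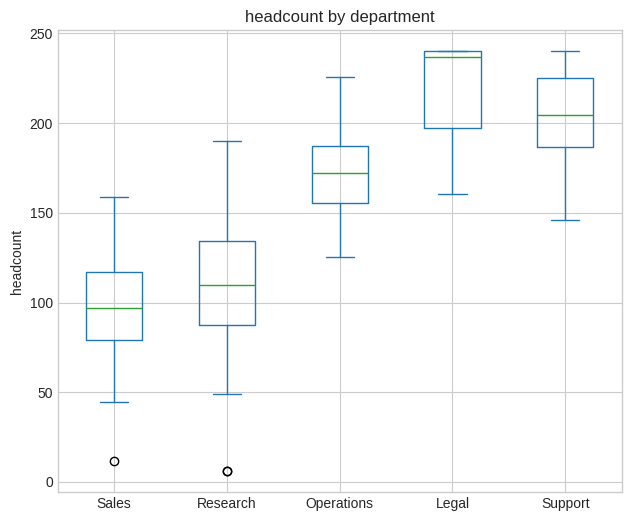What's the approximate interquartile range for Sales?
≈ 40

Q3 ≈ 120, Q1 ≈ 80; IQR ≈ 40.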